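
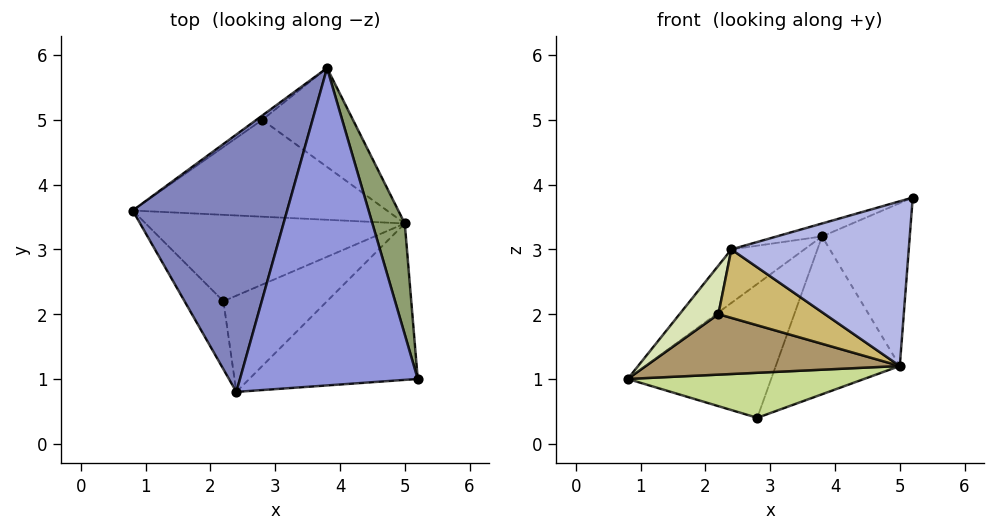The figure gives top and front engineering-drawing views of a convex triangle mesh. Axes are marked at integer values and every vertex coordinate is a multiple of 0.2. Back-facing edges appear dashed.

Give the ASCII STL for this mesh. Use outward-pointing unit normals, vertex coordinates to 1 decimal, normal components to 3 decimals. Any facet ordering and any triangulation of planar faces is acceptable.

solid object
 facet normal -0.579 0.815 -0.026
  outer loop
   vertex 2.8 5.0 0.4
   vertex 0.8 3.6 1.0
   vertex 3.8 5.8 3.2
  endloop
 endfacet
 facet normal -0.655 0.154 0.740
  outer loop
   vertex 2.4 0.8 3.0
   vertex 3.8 5.8 3.2
   vertex 0.8 3.6 1.0
  endloop
 endfacet
 facet normal -0.277 0.039 0.960
  outer loop
   vertex 2.4 0.8 3.0
   vertex 5.2 1.0 3.8
   vertex 3.8 5.8 3.2
  endloop
 endfacet
 facet normal 0.241 -0.704 -0.668
  outer loop
   vertex 5.0 3.4 1.2
   vertex 5.2 1.0 3.8
   vertex 2.4 0.8 3.0
  endloop
 endfacet
 facet normal 0.933 0.297 0.203
  outer loop
   vertex 5.0 3.4 1.2
   vertex 3.8 5.8 3.2
   vertex 5.2 1.0 3.8
  endloop
 endfacet
 facet normal 0.629 0.659 -0.413
  outer loop
   vertex 5.0 3.4 1.2
   vertex 2.8 5.0 0.4
   vertex 3.8 5.8 3.2
  endloop
 endfacet
 facet normal 0.023 -0.422 -0.907
  outer loop
   vertex 5.0 3.4 1.2
   vertex 0.8 3.6 1.0
   vertex 2.8 5.0 0.4
  endloop
 endfacet
 facet normal 0.000 -0.581 -0.814
  outer loop
   vertex 2.2 2.2 2.0
   vertex 2.4 0.8 3.0
   vertex 0.8 3.6 1.0
  endloop
 endfacet
 facet normal 0.012 -0.573 -0.819
  outer loop
   vertex 2.2 2.2 2.0
   vertex 0.8 3.6 1.0
   vertex 5.0 3.4 1.2
  endloop
 endfacet
 facet normal 0.016 -0.580 -0.815
  outer loop
   vertex 2.2 2.2 2.0
   vertex 5.0 3.4 1.2
   vertex 2.4 0.8 3.0
  endloop
 endfacet
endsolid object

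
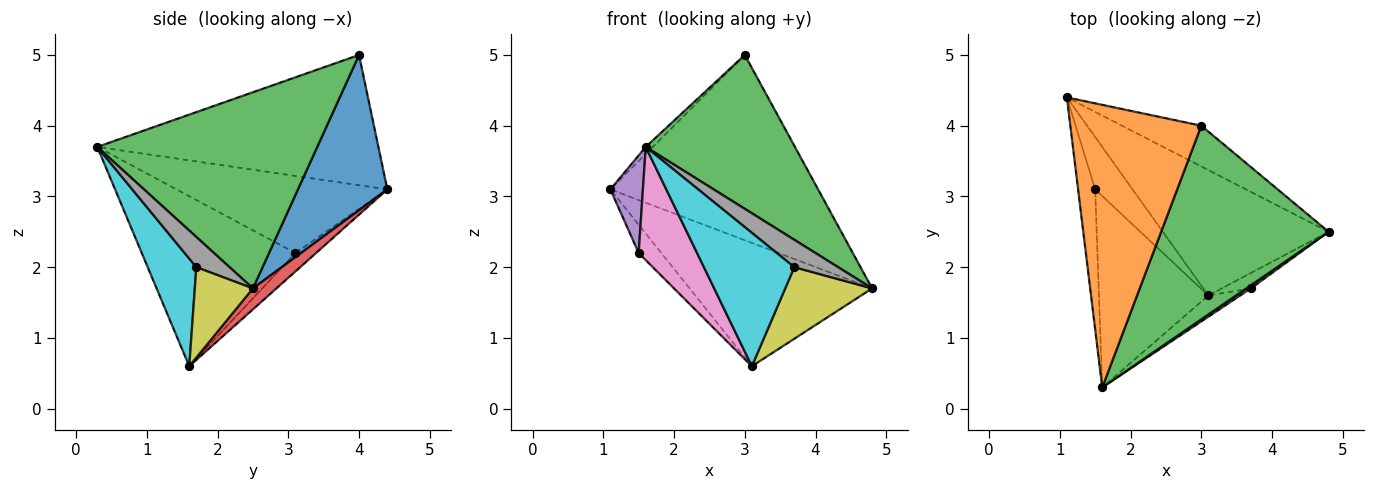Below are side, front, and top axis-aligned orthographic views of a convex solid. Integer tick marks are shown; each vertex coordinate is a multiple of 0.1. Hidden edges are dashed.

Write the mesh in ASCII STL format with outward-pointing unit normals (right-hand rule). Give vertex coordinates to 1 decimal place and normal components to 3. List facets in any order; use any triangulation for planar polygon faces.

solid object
 facet normal 0.387 0.900 -0.198
  outer loop
   vertex 3.0 4.0 5.0
   vertex 4.8 2.5 1.7
   vertex 1.1 4.4 3.1
  endloop
 endfacet
 facet normal -0.705 0.018 0.709
  outer loop
   vertex 3.0 4.0 5.0
   vertex 1.1 4.4 3.1
   vertex 1.6 0.3 3.7
  endloop
 endfacet
 facet normal 0.676 -0.458 0.577
  outer loop
   vertex 3.0 4.0 5.0
   vertex 1.6 0.3 3.7
   vertex 4.8 2.5 1.7
  endloop
 endfacet
 facet normal 0.090 0.698 -0.710
  outer loop
   vertex 3.1 1.6 0.6
   vertex 1.1 4.4 3.1
   vertex 4.8 2.5 1.7
  endloop
 endfacet
 facet normal -0.965 -0.149 -0.214
  outer loop
   vertex 1.5 3.1 2.2
   vertex 1.6 0.3 3.7
   vertex 1.1 4.4 3.1
  endloop
 endfacet
 facet normal -0.398 0.436 -0.807
  outer loop
   vertex 1.5 3.1 2.2
   vertex 1.1 4.4 3.1
   vertex 3.1 1.6 0.6
  endloop
 endfacet
 facet normal -0.801 -0.305 -0.515
  outer loop
   vertex 1.5 3.1 2.2
   vertex 3.1 1.6 0.6
   vertex 1.6 0.3 3.7
  endloop
 endfacet
 facet normal 0.602 -0.794 0.090
  outer loop
   vertex 3.7 1.7 2.0
   vertex 4.8 2.5 1.7
   vertex 1.6 0.3 3.7
  endloop
 endfacet
 facet normal 0.547 -0.818 -0.176
  outer loop
   vertex 3.7 1.7 2.0
   vertex 3.1 1.6 0.6
   vertex 4.8 2.5 1.7
  endloop
 endfacet
 facet normal 0.469 -0.872 -0.139
  outer loop
   vertex 3.7 1.7 2.0
   vertex 1.6 0.3 3.7
   vertex 3.1 1.6 0.6
  endloop
 endfacet
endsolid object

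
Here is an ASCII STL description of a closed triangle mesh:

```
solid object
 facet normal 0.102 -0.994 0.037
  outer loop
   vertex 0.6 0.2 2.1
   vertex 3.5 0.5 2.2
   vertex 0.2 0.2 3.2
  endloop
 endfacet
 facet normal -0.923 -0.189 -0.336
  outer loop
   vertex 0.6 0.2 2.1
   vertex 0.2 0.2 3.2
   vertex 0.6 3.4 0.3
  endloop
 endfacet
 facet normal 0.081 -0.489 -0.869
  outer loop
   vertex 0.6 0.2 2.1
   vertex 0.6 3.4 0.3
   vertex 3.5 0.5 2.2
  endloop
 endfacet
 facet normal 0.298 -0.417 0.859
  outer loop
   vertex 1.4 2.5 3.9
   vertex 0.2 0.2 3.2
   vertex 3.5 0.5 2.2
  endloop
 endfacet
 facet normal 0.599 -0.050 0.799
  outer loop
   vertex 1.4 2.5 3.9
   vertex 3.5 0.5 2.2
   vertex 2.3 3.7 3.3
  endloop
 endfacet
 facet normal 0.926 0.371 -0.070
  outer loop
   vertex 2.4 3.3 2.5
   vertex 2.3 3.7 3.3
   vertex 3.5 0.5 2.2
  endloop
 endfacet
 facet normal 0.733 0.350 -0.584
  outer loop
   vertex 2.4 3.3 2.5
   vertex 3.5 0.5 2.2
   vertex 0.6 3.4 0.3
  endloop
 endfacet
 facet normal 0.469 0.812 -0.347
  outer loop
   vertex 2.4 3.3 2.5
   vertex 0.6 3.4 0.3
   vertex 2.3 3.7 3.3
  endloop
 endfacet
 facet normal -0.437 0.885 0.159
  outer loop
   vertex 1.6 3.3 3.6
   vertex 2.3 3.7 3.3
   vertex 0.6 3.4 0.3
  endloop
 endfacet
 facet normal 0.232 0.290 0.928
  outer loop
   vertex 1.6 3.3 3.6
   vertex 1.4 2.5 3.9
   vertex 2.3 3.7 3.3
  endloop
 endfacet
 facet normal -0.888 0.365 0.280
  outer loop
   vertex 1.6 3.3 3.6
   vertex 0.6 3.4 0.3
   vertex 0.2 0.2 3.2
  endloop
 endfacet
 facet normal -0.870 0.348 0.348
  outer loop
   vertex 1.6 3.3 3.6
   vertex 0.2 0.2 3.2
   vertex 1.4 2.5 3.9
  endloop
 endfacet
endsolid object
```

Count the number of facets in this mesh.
12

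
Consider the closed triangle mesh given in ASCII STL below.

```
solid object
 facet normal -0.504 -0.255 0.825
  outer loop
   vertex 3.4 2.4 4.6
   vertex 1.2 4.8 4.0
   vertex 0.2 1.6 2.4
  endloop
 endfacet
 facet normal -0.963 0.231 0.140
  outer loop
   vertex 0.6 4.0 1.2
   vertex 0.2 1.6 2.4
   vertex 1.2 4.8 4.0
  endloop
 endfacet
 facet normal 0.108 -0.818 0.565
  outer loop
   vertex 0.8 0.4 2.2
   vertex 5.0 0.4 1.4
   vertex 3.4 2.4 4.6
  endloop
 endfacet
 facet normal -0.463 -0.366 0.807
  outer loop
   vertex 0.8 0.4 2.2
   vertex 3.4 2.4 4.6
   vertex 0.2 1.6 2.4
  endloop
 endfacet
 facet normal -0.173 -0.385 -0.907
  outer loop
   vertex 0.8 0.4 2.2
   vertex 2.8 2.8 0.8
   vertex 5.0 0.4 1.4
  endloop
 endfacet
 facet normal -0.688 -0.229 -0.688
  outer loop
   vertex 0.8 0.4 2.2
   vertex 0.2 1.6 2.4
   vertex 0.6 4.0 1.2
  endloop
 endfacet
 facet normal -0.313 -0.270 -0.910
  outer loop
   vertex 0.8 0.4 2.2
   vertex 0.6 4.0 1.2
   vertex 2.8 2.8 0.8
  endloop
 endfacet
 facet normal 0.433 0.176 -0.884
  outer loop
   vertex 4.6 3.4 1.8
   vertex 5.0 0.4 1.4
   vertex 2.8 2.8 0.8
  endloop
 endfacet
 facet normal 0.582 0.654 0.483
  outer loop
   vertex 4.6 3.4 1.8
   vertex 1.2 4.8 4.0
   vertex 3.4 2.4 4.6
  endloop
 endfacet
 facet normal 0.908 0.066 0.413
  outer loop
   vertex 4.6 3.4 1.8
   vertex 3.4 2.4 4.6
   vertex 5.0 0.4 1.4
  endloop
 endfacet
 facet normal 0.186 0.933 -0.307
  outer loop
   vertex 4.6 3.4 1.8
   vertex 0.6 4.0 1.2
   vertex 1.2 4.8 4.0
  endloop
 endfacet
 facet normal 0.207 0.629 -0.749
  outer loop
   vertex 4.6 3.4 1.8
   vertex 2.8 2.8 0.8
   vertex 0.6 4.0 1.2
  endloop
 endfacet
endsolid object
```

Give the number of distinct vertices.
8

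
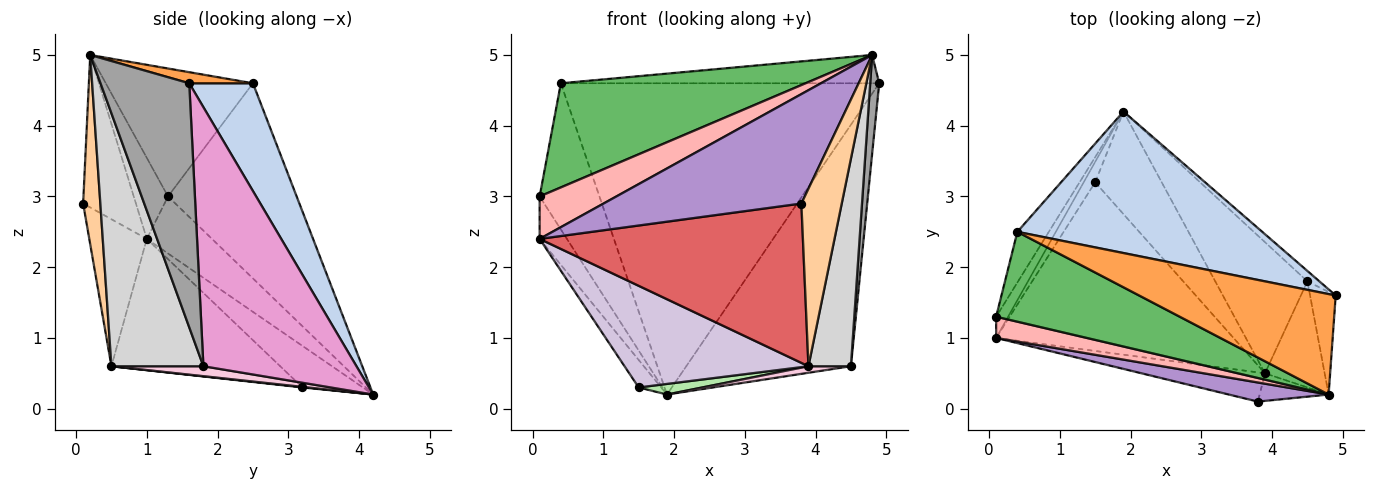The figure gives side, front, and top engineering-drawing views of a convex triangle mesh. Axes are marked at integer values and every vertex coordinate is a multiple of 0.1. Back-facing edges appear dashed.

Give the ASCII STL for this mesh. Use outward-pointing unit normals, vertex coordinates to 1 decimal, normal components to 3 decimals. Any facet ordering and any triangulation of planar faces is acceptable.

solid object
 facet normal -0.897 0.417 -0.145
  outer loop
   vertex 0.4 2.5 4.6
   vertex 1.9 4.2 0.2
   vertex 0.1 1.3 3.0
  endloop
 endfacet
 facet normal 0.179 0.896 0.407
  outer loop
   vertex 0.4 2.5 4.6
   vertex 4.9 1.6 4.6
   vertex 1.9 4.2 0.2
  endloop
 endfacet
 facet normal 0.054 0.271 0.961
  outer loop
   vertex 4.8 0.2 5.0
   vertex 4.9 1.6 4.6
   vertex 0.4 2.5 4.6
  endloop
 endfacet
 facet normal 0.388 -0.911 -0.141
  outer loop
   vertex 4.8 0.2 5.0
   vertex 3.8 0.1 2.9
   vertex 3.9 0.5 0.6
  endloop
 endfacet
 facet normal -0.414 -0.689 0.595
  outer loop
   vertex 4.8 0.2 5.0
   vertex 0.4 2.5 4.6
   vertex 0.1 1.3 3.0
  endloop
 endfacet
 facet normal 0.009 -0.103 -0.995
  outer loop
   vertex 1.5 3.2 0.3
   vertex 1.9 4.2 0.2
   vertex 3.9 0.5 0.6
  endloop
 endfacet
 facet normal -0.210 -0.962 -0.176
  outer loop
   vertex 0.1 1.0 2.4
   vertex 3.9 0.5 0.6
   vertex 3.8 0.1 2.9
  endloop
 endfacet
 facet normal -0.371 -0.831 0.415
  outer loop
   vertex 0.1 1.0 2.4
   vertex 4.8 0.2 5.0
   vertex 0.1 1.3 3.0
  endloop
 endfacet
 facet normal -0.254 -0.953 0.166
  outer loop
   vertex 0.1 1.0 2.4
   vertex 3.8 0.1 2.9
   vertex 4.8 0.2 5.0
  endloop
 endfacet
 facet normal -0.428 -0.466 -0.774
  outer loop
   vertex 0.1 1.0 2.4
   vertex 1.5 3.2 0.3
   vertex 3.9 0.5 0.6
  endloop
 endfacet
 facet normal -0.906 0.379 -0.190
  outer loop
   vertex 0.1 1.0 2.4
   vertex 0.1 1.3 3.0
   vertex 1.9 4.2 0.2
  endloop
 endfacet
 facet normal -0.907 0.338 -0.251
  outer loop
   vertex 0.1 1.0 2.4
   vertex 1.9 4.2 0.2
   vertex 1.5 3.2 0.3
  endloop
 endfacet
 facet normal 0.681 0.732 -0.031
  outer loop
   vertex 4.5 1.8 0.6
   vertex 1.9 4.2 0.2
   vertex 4.9 1.6 4.6
  endloop
 endfacet
 facet normal 0.107 -0.049 -0.993
  outer loop
   vertex 4.5 1.8 0.6
   vertex 3.9 0.5 0.6
   vertex 1.9 4.2 0.2
  endloop
 endfacet
 facet normal 0.990 -0.100 -0.104
  outer loop
   vertex 4.5 1.8 0.6
   vertex 4.9 1.6 4.6
   vertex 4.8 0.2 5.0
  endloop
 endfacet
 facet normal 0.888 -0.410 -0.210
  outer loop
   vertex 4.5 1.8 0.6
   vertex 4.8 0.2 5.0
   vertex 3.9 0.5 0.6
  endloop
 endfacet
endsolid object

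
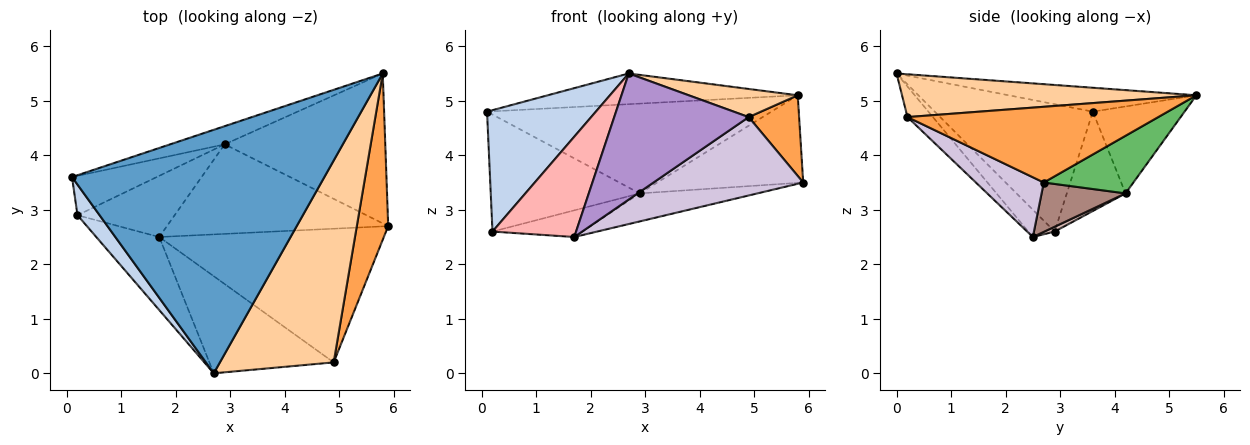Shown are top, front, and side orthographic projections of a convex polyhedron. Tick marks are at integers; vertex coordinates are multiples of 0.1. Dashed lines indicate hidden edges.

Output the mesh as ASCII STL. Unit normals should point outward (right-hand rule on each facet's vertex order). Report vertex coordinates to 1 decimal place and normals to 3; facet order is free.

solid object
 facet normal -0.094 0.125 0.988
  outer loop
   vertex 5.8 5.5 5.1
   vertex 0.1 3.6 4.8
   vertex 2.7 0.0 5.5
  endloop
 endfacet
 facet normal -0.815 -0.561 0.142
  outer loop
   vertex 0.2 2.9 2.6
   vertex 2.7 0.0 5.5
   vertex 0.1 3.6 4.8
  endloop
 endfacet
 facet normal 0.908 -0.183 0.376
  outer loop
   vertex 4.9 0.2 4.7
   vertex 5.9 2.7 3.5
   vertex 5.8 5.5 5.1
  endloop
 endfacet
 facet normal 0.349 -0.129 0.928
  outer loop
   vertex 4.9 0.2 4.7
   vertex 5.8 5.5 5.1
   vertex 2.7 0.0 5.5
  endloop
 endfacet
 facet normal 0.296 0.482 -0.825
  outer loop
   vertex 2.9 4.2 3.3
   vertex 5.8 5.5 5.1
   vertex 5.9 2.7 3.5
  endloop
 endfacet
 facet normal -0.302 0.935 -0.189
  outer loop
   vertex 2.9 4.2 3.3
   vertex 0.1 3.6 4.8
   vertex 5.8 5.5 5.1
  endloop
 endfacet
 facet normal -0.350 0.888 -0.298
  outer loop
   vertex 2.9 4.2 3.3
   vertex 0.2 2.9 2.6
   vertex 0.1 3.6 4.8
  endloop
 endfacet
 facet normal -0.247 -0.783 -0.570
  outer loop
   vertex 1.7 2.5 2.5
   vertex 2.7 0.0 5.5
   vertex 0.2 2.9 2.6
  endloop
 endfacet
 facet normal -0.148 -0.783 -0.603
  outer loop
   vertex 1.7 2.5 2.5
   vertex 4.9 0.2 4.7
   vertex 2.7 0.0 5.5
  endloop
 endfacet
 facet normal 0.224 -0.493 -0.841
  outer loop
   vertex 1.7 2.5 2.5
   vertex 5.9 2.7 3.5
   vertex 4.9 0.2 4.7
  endloop
 endfacet
 facet normal 0.208 0.292 -0.933
  outer loop
   vertex 1.7 2.5 2.5
   vertex 2.9 4.2 3.3
   vertex 5.9 2.7 3.5
  endloop
 endfacet
 facet normal 0.045 0.399 -0.916
  outer loop
   vertex 1.7 2.5 2.5
   vertex 0.2 2.9 2.6
   vertex 2.9 4.2 3.3
  endloop
 endfacet
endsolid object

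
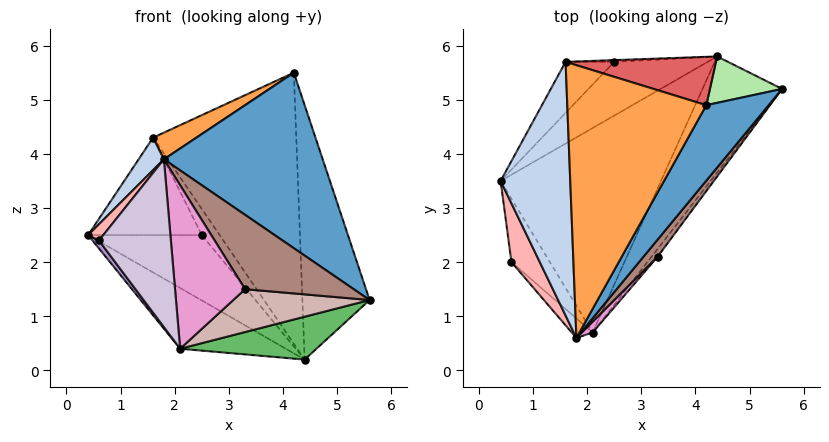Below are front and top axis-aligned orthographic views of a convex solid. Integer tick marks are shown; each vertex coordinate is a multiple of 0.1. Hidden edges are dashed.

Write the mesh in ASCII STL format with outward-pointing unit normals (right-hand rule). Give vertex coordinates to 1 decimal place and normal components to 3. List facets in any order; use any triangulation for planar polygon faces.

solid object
 facet normal 0.810 -0.538 0.232
  outer loop
   vertex 4.2 4.9 5.5
   vertex 1.8 0.6 3.9
   vertex 5.6 5.2 1.3
  endloop
 endfacet
 facet normal -0.782 -0.079 0.618
  outer loop
   vertex 1.6 5.7 4.3
   vertex 0.4 3.5 2.5
   vertex 1.8 0.6 3.9
  endloop
 endfacet
 facet normal -0.439 -0.087 0.894
  outer loop
   vertex 1.6 5.7 4.3
   vertex 1.8 0.6 3.9
   vertex 4.2 4.9 5.5
  endloop
 endfacet
 facet normal -0.582 0.232 -0.780
  outer loop
   vertex 4.4 5.8 0.2
   vertex 2.1 0.7 0.4
   vertex 0.4 3.5 2.5
  endloop
 endfacet
 facet normal 0.566 -0.286 -0.773
  outer loop
   vertex 4.4 5.8 0.2
   vertex 5.6 5.2 1.3
   vertex 2.1 0.7 0.4
  endloop
 endfacet
 facet normal 0.311 0.935 0.171
  outer loop
   vertex 4.4 5.8 0.2
   vertex 4.2 4.9 5.5
   vertex 5.6 5.2 1.3
  endloop
 endfacet
 facet normal 0.217 0.961 0.171
  outer loop
   vertex 4.4 5.8 0.2
   vertex 1.6 5.7 4.3
   vertex 4.2 4.9 5.5
  endloop
 endfacet
 facet normal -0.835 -0.147 0.531
  outer loop
   vertex 0.6 2.0 2.4
   vertex 1.8 0.6 3.9
   vertex 0.4 3.5 2.5
  endloop
 endfacet
 facet normal -0.820 -0.071 -0.568
  outer loop
   vertex 0.6 2.0 2.4
   vertex 0.4 3.5 2.5
   vertex 2.1 0.7 0.4
  endloop
 endfacet
 facet normal -0.712 -0.697 -0.081
  outer loop
   vertex 0.6 2.0 2.4
   vertex 2.1 0.7 0.4
   vertex 1.8 0.6 3.9
  endloop
 endfacet
 facet normal 0.800 -0.585 0.134
  outer loop
   vertex 3.3 2.1 1.5
   vertex 5.6 5.2 1.3
   vertex 1.8 0.6 3.9
  endloop
 endfacet
 facet normal 0.795 -0.597 -0.108
  outer loop
   vertex 3.3 2.1 1.5
   vertex 2.1 0.7 0.4
   vertex 5.6 5.2 1.3
  endloop
 endfacet
 facet normal 0.741 -0.670 0.044
  outer loop
   vertex 3.3 2.1 1.5
   vertex 1.8 0.6 3.9
   vertex 2.1 0.7 0.4
  endloop
 endfacet
 facet normal -0.680 0.649 -0.340
  outer loop
   vertex 2.5 5.7 2.5
   vertex 0.4 3.5 2.5
   vertex 1.6 5.7 4.3
  endloop
 endfacet
 facet normal -0.629 0.601 -0.494
  outer loop
   vertex 2.5 5.7 2.5
   vertex 4.4 5.8 0.2
   vertex 0.4 3.5 2.5
  endloop
 endfacet
 facet normal -0.132 0.989 -0.066
  outer loop
   vertex 2.5 5.7 2.5
   vertex 1.6 5.7 4.3
   vertex 4.4 5.8 0.2
  endloop
 endfacet
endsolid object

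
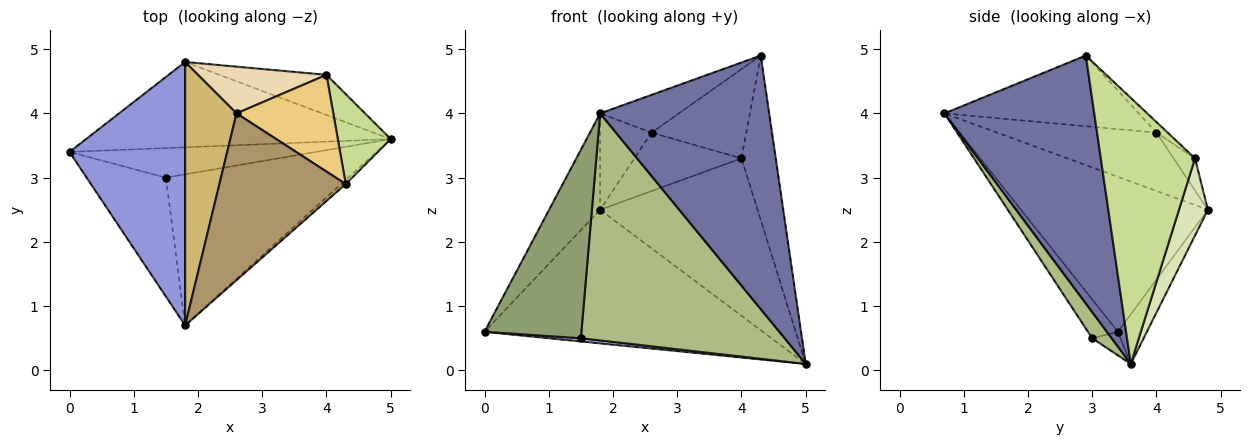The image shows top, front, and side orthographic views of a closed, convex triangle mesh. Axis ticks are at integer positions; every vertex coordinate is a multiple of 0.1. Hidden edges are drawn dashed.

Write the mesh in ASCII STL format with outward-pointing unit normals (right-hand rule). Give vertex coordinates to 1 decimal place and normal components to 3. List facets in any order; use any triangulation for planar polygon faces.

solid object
 facet normal 0.663 -0.748 -0.012
  outer loop
   vertex 4.3 2.9 4.9
   vertex 1.8 0.7 4.0
   vertex 5.0 3.6 0.1
  endloop
 endfacet
 facet normal -0.087 0.840 -0.536
  outer loop
   vertex 1.8 4.8 2.5
   vertex 5.0 3.6 0.1
   vertex 0.0 3.4 0.6
  endloop
 endfacet
 facet normal -0.783 0.214 0.584
  outer loop
   vertex 1.8 4.8 2.5
   vertex 0.0 3.4 0.6
   vertex 1.8 0.7 4.0
  endloop
 endfacet
 facet normal -0.095 -0.108 -0.990
  outer loop
   vertex 1.5 3.0 0.5
   vertex 0.0 3.4 0.6
   vertex 5.0 3.6 0.1
  endloop
 endfacet
 facet normal -0.253 -0.818 -0.516
  outer loop
   vertex 1.5 3.0 0.5
   vertex 1.8 0.7 4.0
   vertex 0.0 3.4 0.6
  endloop
 endfacet
 facet normal 0.079 -0.830 -0.552
  outer loop
   vertex 1.5 3.0 0.5
   vertex 5.0 3.6 0.1
   vertex 1.8 0.7 4.0
  endloop
 endfacet
 facet normal 0.924 0.336 0.184
  outer loop
   vertex 4.0 4.6 3.3
   vertex 4.3 2.9 4.9
   vertex 5.0 3.6 0.1
  endloop
 endfacet
 facet normal 0.175 0.954 -0.243
  outer loop
   vertex 4.0 4.6 3.3
   vertex 5.0 3.6 0.1
   vertex 1.8 4.8 2.5
  endloop
 endfacet
 facet normal -0.479 0.194 0.856
  outer loop
   vertex 2.6 4.0 3.7
   vertex 1.8 0.7 4.0
   vertex 4.3 2.9 4.9
  endloop
 endfacet
 facet normal -0.729 0.235 0.643
  outer loop
   vertex 2.6 4.0 3.7
   vertex 1.8 4.8 2.5
   vertex 1.8 0.7 4.0
  endloop
 endfacet
 facet normal -0.080 0.676 0.733
  outer loop
   vertex 2.6 4.0 3.7
   vertex 4.3 2.9 4.9
   vertex 4.0 4.6 3.3
  endloop
 endfacet
 facet normal -0.154 0.772 0.617
  outer loop
   vertex 2.6 4.0 3.7
   vertex 4.0 4.6 3.3
   vertex 1.8 4.8 2.5
  endloop
 endfacet
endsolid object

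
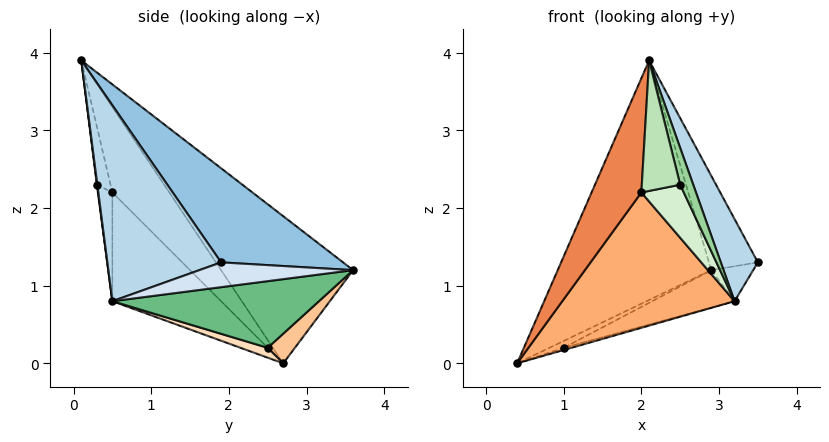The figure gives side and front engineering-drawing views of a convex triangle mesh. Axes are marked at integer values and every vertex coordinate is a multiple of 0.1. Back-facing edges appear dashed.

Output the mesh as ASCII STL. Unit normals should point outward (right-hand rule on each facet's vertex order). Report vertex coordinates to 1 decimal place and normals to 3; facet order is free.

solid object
 facet normal -0.512 0.595 0.620
  outer loop
   vertex 2.9 3.6 1.2
   vertex 0.4 2.7 0.0
   vertex 2.1 0.1 3.9
  endloop
 endfacet
 facet normal 0.740 0.297 0.604
  outer loop
   vertex 2.9 3.6 1.2
   vertex 2.1 0.1 3.9
   vertex 3.5 1.9 1.3
  endloop
 endfacet
 facet normal 0.911 -0.297 0.285
  outer loop
   vertex 3.2 0.5 0.8
   vertex 3.5 1.9 1.3
   vertex 2.1 0.1 3.9
  endloop
 endfacet
 facet normal 0.584 0.159 -0.796
  outer loop
   vertex 3.2 0.5 0.8
   vertex 2.9 3.6 1.2
   vertex 3.5 1.9 1.3
  endloop
 endfacet
 facet normal -0.748 -0.654 -0.110
  outer loop
   vertex 2.0 0.5 2.2
   vertex 2.1 0.1 3.9
   vertex 0.4 2.7 0.0
  endloop
 endfacet
 facet normal -0.485 -0.769 -0.416
  outer loop
   vertex 2.0 0.5 2.2
   vertex 0.4 2.7 0.0
   vertex 3.2 0.5 0.8
  endloop
 endfacet
 facet normal 0.367 0.192 -0.910
  outer loop
   vertex 1.0 2.5 0.2
   vertex 0.4 2.7 0.0
   vertex 2.9 3.6 1.2
  endloop
 endfacet
 facet normal 0.344 0.098 -0.934
  outer loop
   vertex 1.0 2.5 0.2
   vertex 3.2 0.5 0.8
   vertex 0.4 2.7 0.0
  endloop
 endfacet
 facet normal 0.388 0.155 -0.908
  outer loop
   vertex 1.0 2.5 0.2
   vertex 2.9 3.6 1.2
   vertex 3.2 0.5 0.8
  endloop
 endfacet
 facet normal 0.038 -0.993 -0.115
  outer loop
   vertex 2.5 0.3 2.3
   vertex 3.2 0.5 0.8
   vertex 2.1 0.1 3.9
  endloop
 endfacet
 facet normal -0.330 -0.923 -0.198
  outer loop
   vertex 2.5 0.3 2.3
   vertex 2.1 0.1 3.9
   vertex 2.0 0.5 2.2
  endloop
 endfacet
 facet normal -0.311 -0.912 -0.267
  outer loop
   vertex 2.5 0.3 2.3
   vertex 2.0 0.5 2.2
   vertex 3.2 0.5 0.8
  endloop
 endfacet
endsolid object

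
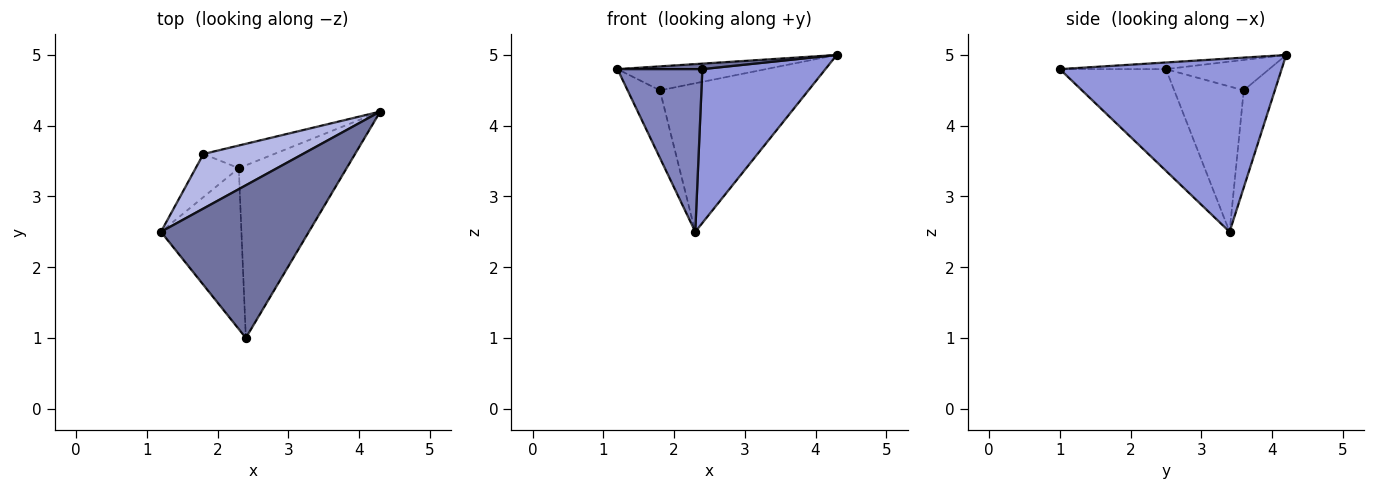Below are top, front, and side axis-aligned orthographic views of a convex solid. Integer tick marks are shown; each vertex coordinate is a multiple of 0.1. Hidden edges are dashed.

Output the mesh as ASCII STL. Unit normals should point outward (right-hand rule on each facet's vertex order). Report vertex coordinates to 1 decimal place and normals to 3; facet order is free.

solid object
 facet normal -0.045 -0.036 0.998
  outer loop
   vertex 2.4 1.0 4.8
   vertex 4.3 4.2 5.0
   vertex 1.2 2.5 4.8
  endloop
 endfacet
 facet normal -0.664 -0.531 -0.526
  outer loop
   vertex 2.3 3.4 2.5
   vertex 2.4 1.0 4.8
   vertex 1.2 2.5 4.8
  endloop
 endfacet
 facet normal 0.768 -0.426 -0.478
  outer loop
   vertex 2.3 3.4 2.5
   vertex 4.3 4.2 5.0
   vertex 2.4 1.0 4.8
  endloop
 endfacet
 facet normal -0.269 0.387 0.882
  outer loop
   vertex 1.8 3.6 4.5
   vertex 1.2 2.5 4.8
   vertex 4.3 4.2 5.0
  endloop
 endfacet
 facet normal -0.876 0.407 -0.260
  outer loop
   vertex 1.8 3.6 4.5
   vertex 2.3 3.4 2.5
   vertex 1.2 2.5 4.8
  endloop
 endfacet
 facet normal -0.203 0.968 -0.148
  outer loop
   vertex 1.8 3.6 4.5
   vertex 4.3 4.2 5.0
   vertex 2.3 3.4 2.5
  endloop
 endfacet
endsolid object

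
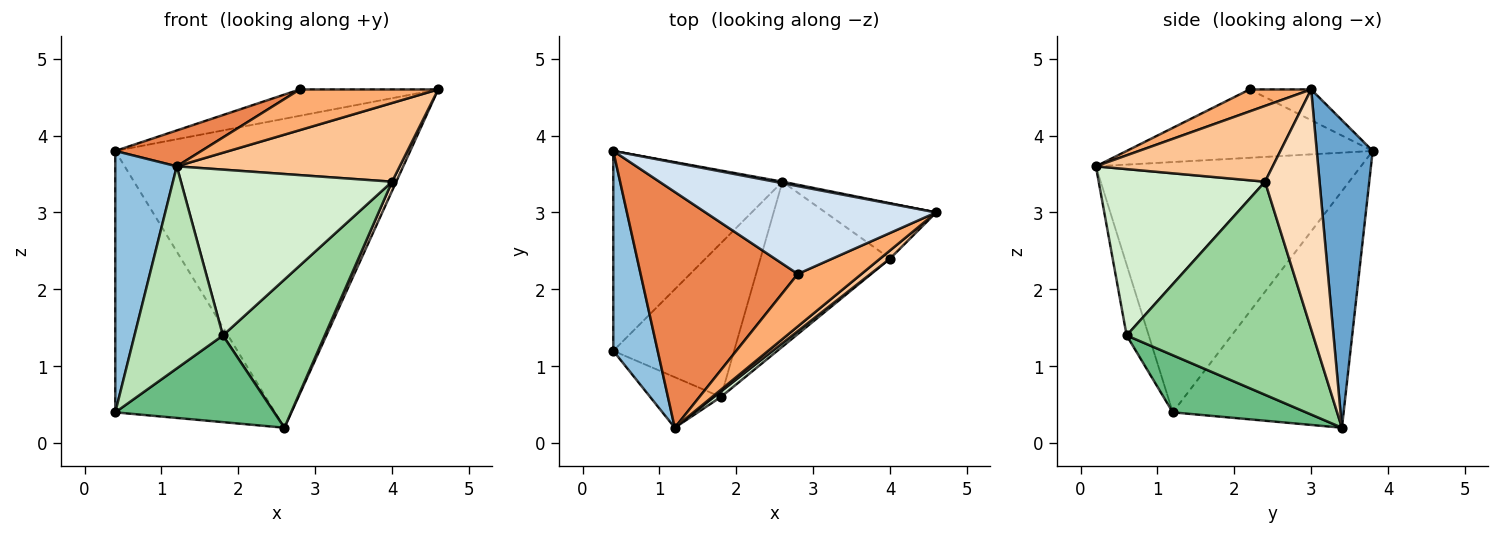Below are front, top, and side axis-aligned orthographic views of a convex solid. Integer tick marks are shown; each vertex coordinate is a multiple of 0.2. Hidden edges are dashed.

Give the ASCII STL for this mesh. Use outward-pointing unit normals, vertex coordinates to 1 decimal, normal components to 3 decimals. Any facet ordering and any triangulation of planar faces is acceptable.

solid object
 facet normal 0.186 0.982 0.005
  outer loop
   vertex 2.6 3.4 0.2
   vertex 0.4 3.8 3.8
   vertex 4.6 3.0 4.6
  endloop
 endfacet
 facet normal -0.960 -0.223 0.170
  outer loop
   vertex 0.4 1.2 0.4
   vertex 1.2 0.2 3.6
   vertex 0.4 3.8 3.8
  endloop
 endfacet
 facet normal -0.647 0.605 -0.463
  outer loop
   vertex 0.4 1.2 0.4
   vertex 0.4 3.8 3.8
   vertex 2.6 3.4 0.2
  endloop
 endfacet
 facet normal -0.127 0.285 0.950
  outer loop
   vertex 2.8 2.2 4.6
   vertex 4.6 3.0 4.6
   vertex 0.4 3.8 3.8
  endloop
 endfacet
 facet normal -0.395 -0.138 0.908
  outer loop
   vertex 2.8 2.2 4.6
   vertex 0.4 3.8 3.8
   vertex 1.2 0.2 3.6
  endloop
 endfacet
 facet normal 0.263 -0.591 0.762
  outer loop
   vertex 2.8 2.2 4.6
   vertex 1.2 0.2 3.6
   vertex 4.6 3.0 4.6
  endloop
 endfacet
 facet normal 0.619 -0.781 0.081
  outer loop
   vertex 4.0 2.4 3.4
   vertex 4.6 3.0 4.6
   vertex 1.2 0.2 3.6
  endloop
 endfacet
 facet normal 0.906 -0.070 -0.418
  outer loop
   vertex 4.0 2.4 3.4
   vertex 2.6 3.4 0.2
   vertex 4.6 3.0 4.6
  endloop
 endfacet
 facet normal 0.381 -0.454 -0.806
  outer loop
   vertex 1.8 0.6 1.4
   vertex 0.4 1.2 0.4
   vertex 2.6 3.4 0.2
  endloop
 endfacet
 facet normal 0.774 -0.423 -0.471
  outer loop
   vertex 1.8 0.6 1.4
   vertex 2.6 3.4 0.2
   vertex 4.0 2.4 3.4
  endloop
 endfacet
 facet normal -0.236 -0.943 -0.236
  outer loop
   vertex 1.8 0.6 1.4
   vertex 1.2 0.2 3.6
   vertex 0.4 1.2 0.4
  endloop
 endfacet
 facet normal 0.619 -0.785 0.026
  outer loop
   vertex 1.8 0.6 1.4
   vertex 4.0 2.4 3.4
   vertex 1.2 0.2 3.6
  endloop
 endfacet
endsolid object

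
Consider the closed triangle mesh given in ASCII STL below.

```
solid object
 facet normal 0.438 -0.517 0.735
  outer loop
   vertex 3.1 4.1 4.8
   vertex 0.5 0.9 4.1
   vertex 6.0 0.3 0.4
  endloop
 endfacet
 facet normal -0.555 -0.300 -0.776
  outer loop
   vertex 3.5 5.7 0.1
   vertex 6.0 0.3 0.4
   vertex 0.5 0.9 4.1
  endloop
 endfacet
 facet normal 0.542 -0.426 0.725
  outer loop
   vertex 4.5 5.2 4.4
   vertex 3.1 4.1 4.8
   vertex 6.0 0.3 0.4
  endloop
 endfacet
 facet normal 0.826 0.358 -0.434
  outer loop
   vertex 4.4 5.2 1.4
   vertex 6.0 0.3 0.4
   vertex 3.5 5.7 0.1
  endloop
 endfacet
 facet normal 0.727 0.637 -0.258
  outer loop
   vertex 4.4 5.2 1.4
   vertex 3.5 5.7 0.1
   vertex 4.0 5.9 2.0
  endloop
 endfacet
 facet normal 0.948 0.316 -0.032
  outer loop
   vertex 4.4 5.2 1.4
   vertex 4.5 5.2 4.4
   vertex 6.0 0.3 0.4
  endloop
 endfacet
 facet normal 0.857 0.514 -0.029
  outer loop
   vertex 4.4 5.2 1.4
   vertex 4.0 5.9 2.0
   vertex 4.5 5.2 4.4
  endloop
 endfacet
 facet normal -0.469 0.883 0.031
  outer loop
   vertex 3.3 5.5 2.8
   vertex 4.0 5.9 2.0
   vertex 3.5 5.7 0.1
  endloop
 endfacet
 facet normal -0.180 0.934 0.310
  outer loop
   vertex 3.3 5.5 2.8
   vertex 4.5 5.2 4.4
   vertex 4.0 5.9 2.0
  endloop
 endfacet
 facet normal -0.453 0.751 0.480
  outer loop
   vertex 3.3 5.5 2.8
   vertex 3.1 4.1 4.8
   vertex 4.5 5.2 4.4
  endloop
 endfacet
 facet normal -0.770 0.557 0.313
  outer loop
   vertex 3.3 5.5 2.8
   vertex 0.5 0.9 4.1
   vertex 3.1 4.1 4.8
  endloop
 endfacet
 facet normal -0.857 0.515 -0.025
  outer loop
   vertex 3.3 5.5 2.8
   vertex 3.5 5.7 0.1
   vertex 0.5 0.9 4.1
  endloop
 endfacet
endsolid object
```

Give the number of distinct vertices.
8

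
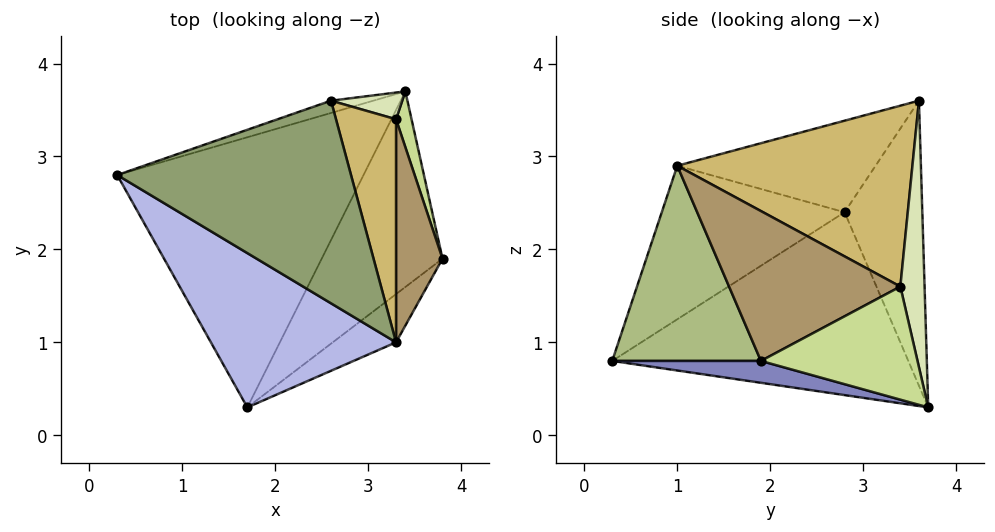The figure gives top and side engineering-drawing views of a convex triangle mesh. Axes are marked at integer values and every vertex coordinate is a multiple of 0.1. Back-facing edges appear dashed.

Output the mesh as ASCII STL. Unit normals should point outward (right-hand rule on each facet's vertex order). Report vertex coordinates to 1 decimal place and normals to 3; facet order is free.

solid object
 facet normal -0.587 0.177 -0.790
  outer loop
   vertex 3.4 3.7 0.3
   vertex 1.7 0.3 0.8
   vertex 0.3 2.8 2.4
  endloop
 endfacet
 facet normal 0.173 -0.228 -0.958
  outer loop
   vertex 3.4 3.7 0.3
   vertex 3.8 1.9 0.8
   vertex 1.7 0.3 0.8
  endloop
 endfacet
 facet normal -0.307 0.951 -0.046
  outer loop
   vertex 3.4 3.7 0.3
   vertex 0.3 2.8 2.4
   vertex 2.6 3.6 3.6
  endloop
 endfacet
 facet normal -0.486 -0.648 0.586
  outer loop
   vertex 3.3 1.0 2.9
   vertex 0.3 2.8 2.4
   vertex 1.7 0.3 0.8
  endloop
 endfacet
 facet normal -0.344 -0.329 0.879
  outer loop
   vertex 3.3 1.0 2.9
   vertex 2.6 3.6 3.6
   vertex 0.3 2.8 2.4
  endloop
 endfacet
 facet normal 0.595 -0.780 -0.193
  outer loop
   vertex 3.3 1.0 2.9
   vertex 1.7 0.3 0.8
   vertex 3.8 1.9 0.8
  endloop
 endfacet
 facet normal 0.959 0.250 0.131
  outer loop
   vertex 3.3 3.4 1.6
   vertex 3.8 1.9 0.8
   vertex 3.4 3.7 0.3
  endloop
 endfacet
 facet normal 0.755 0.624 0.202
  outer loop
   vertex 3.3 3.4 1.6
   vertex 3.4 3.7 0.3
   vertex 2.6 3.6 3.6
  endloop
 endfacet
 facet normal 0.943 0.158 0.292
  outer loop
   vertex 3.3 3.4 1.6
   vertex 3.3 1.0 2.9
   vertex 3.8 1.9 0.8
  endloop
 endfacet
 facet normal 0.936 0.168 0.311
  outer loop
   vertex 3.3 3.4 1.6
   vertex 2.6 3.6 3.6
   vertex 3.3 1.0 2.9
  endloop
 endfacet
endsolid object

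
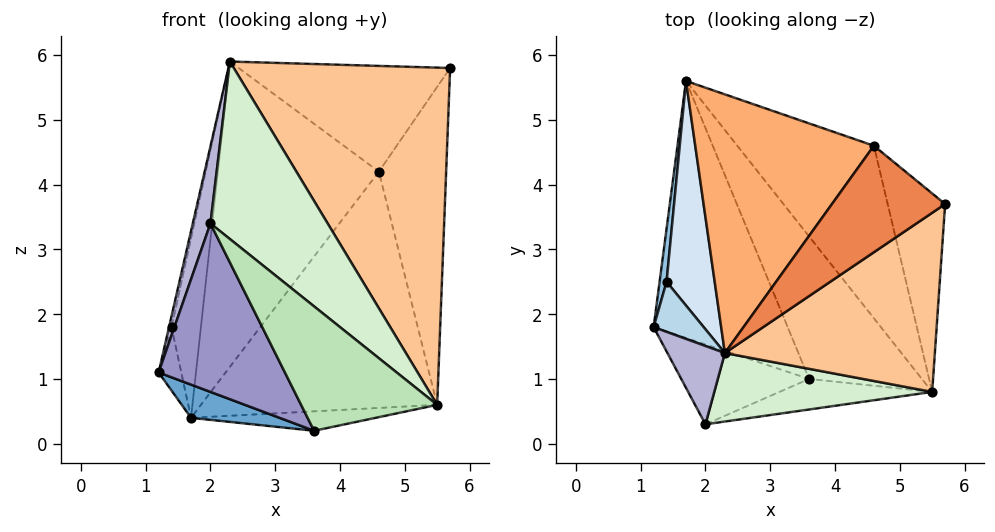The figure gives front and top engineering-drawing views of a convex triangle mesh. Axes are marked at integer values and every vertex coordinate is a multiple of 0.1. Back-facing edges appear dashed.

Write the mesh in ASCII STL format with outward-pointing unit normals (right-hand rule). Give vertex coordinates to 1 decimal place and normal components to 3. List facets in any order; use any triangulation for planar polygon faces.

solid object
 facet normal -0.383 -0.118 -0.916
  outer loop
   vertex 3.6 1.0 0.2
   vertex 1.2 1.8 1.1
   vertex 1.7 5.6 0.4
  endloop
 endfacet
 facet normal -0.980 0.152 0.128
  outer loop
   vertex 1.4 2.5 1.8
   vertex 1.7 5.6 0.4
   vertex 1.2 1.8 1.1
  endloop
 endfacet
 facet normal -0.973 0.051 0.227
  outer loop
   vertex 1.4 2.5 1.8
   vertex 1.2 1.8 1.1
   vertex 2.3 1.4 5.9
  endloop
 endfacet
 facet normal -0.942 0.210 0.263
  outer loop
   vertex 1.4 2.5 1.8
   vertex 2.3 1.4 5.9
   vertex 1.7 5.6 0.4
  endloop
 endfacet
 facet normal -0.415 0.641 0.646
  outer loop
   vertex 4.6 4.6 4.2
   vertex 2.3 1.4 5.9
   vertex 5.7 3.7 5.8
  endloop
 endfacet
 facet normal -0.504 0.659 0.558
  outer loop
   vertex 4.6 4.6 4.2
   vertex 1.7 5.6 0.4
   vertex 2.3 1.4 5.9
  endloop
 endfacet
 facet normal 0.522 -0.754 0.400
  outer loop
   vertex 5.5 0.8 0.6
   vertex 5.7 3.7 5.8
   vertex 2.3 1.4 5.9
  endloop
 endfacet
 facet normal 0.826 0.478 -0.299
  outer loop
   vertex 5.5 0.8 0.6
   vertex 4.6 4.6 4.2
   vertex 5.7 3.7 5.8
  endloop
 endfacet
 facet normal 0.217 0.132 -0.967
  outer loop
   vertex 5.5 0.8 0.6
   vertex 3.6 1.0 0.2
   vertex 1.7 5.6 0.4
  endloop
 endfacet
 facet normal 0.725 0.557 -0.406
  outer loop
   vertex 5.5 0.8 0.6
   vertex 1.7 5.6 0.4
   vertex 4.6 4.6 4.2
  endloop
 endfacet
 facet normal -0.052 -0.970 -0.238
  outer loop
   vertex 2.0 0.3 3.4
   vertex 3.6 1.0 0.2
   vertex 5.5 0.8 0.6
  endloop
 endfacet
 facet normal 0.388 -0.860 0.332
  outer loop
   vertex 2.0 0.3 3.4
   vertex 5.5 0.8 0.6
   vertex 2.3 1.4 5.9
  endloop
 endfacet
 facet normal -0.419 -0.820 -0.389
  outer loop
   vertex 2.0 0.3 3.4
   vertex 1.2 1.8 1.1
   vertex 3.6 1.0 0.2
  endloop
 endfacet
 facet normal -0.959 -0.200 0.203
  outer loop
   vertex 2.0 0.3 3.4
   vertex 2.3 1.4 5.9
   vertex 1.2 1.8 1.1
  endloop
 endfacet
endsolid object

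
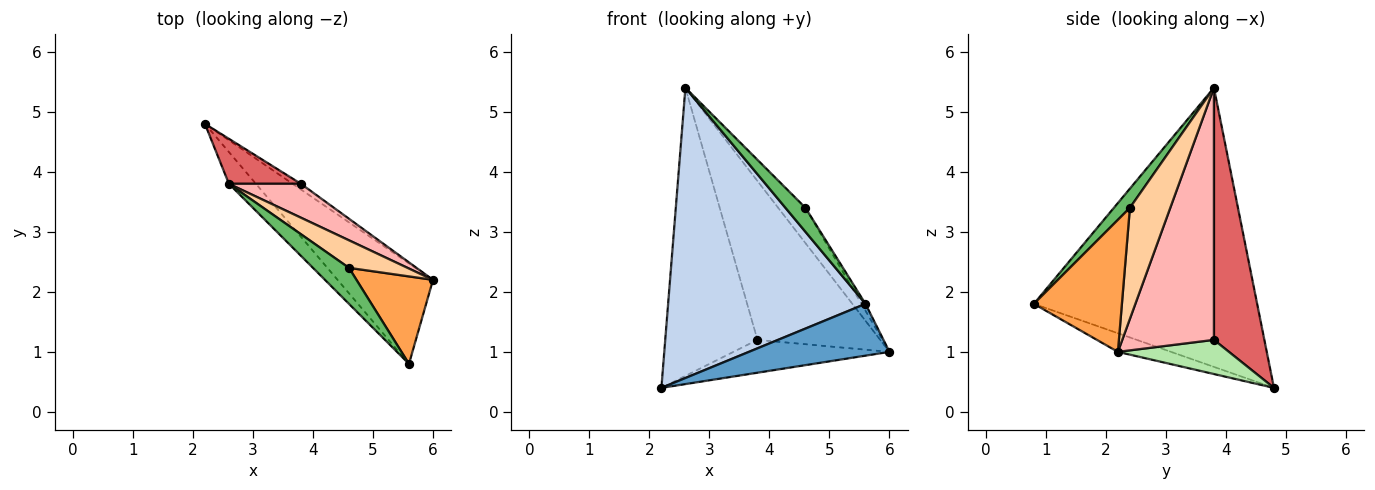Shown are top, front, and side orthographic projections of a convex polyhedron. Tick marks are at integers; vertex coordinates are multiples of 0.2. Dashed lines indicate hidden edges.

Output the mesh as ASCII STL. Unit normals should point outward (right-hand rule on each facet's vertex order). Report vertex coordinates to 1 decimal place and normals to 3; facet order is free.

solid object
 facet normal -0.171 -0.452 -0.876
  outer loop
   vertex 5.6 0.8 1.8
   vertex 2.2 4.8 0.4
   vertex 6.0 2.2 1.0
  endloop
 endfacet
 facet normal -0.747 -0.661 -0.072
  outer loop
   vertex 2.6 3.8 5.4
   vertex 2.2 4.8 0.4
   vertex 5.6 0.8 1.8
  endloop
 endfacet
 facet normal 0.865 0.039 0.501
  outer loop
   vertex 4.6 2.4 3.4
   vertex 5.6 0.8 1.8
   vertex 6.0 2.2 1.0
  endloop
 endfacet
 facet normal 0.759 0.513 0.400
  outer loop
   vertex 4.6 2.4 3.4
   vertex 6.0 2.2 1.0
   vertex 2.6 3.8 5.4
  endloop
 endfacet
 facet normal 0.406 -0.507 0.761
  outer loop
   vertex 4.6 2.4 3.4
   vertex 2.6 3.8 5.4
   vertex 5.6 0.8 1.8
  endloop
 endfacet
 facet normal 0.574 0.807 -0.140
  outer loop
   vertex 3.8 3.8 1.2
   vertex 6.0 2.2 1.0
   vertex 2.2 4.8 0.4
  endloop
 endfacet
 facet normal 0.475 0.869 0.136
  outer loop
   vertex 3.8 3.8 1.2
   vertex 2.2 4.8 0.4
   vertex 2.6 3.8 5.4
  endloop
 endfacet
 facet normal 0.590 0.790 0.168
  outer loop
   vertex 3.8 3.8 1.2
   vertex 2.6 3.8 5.4
   vertex 6.0 2.2 1.0
  endloop
 endfacet
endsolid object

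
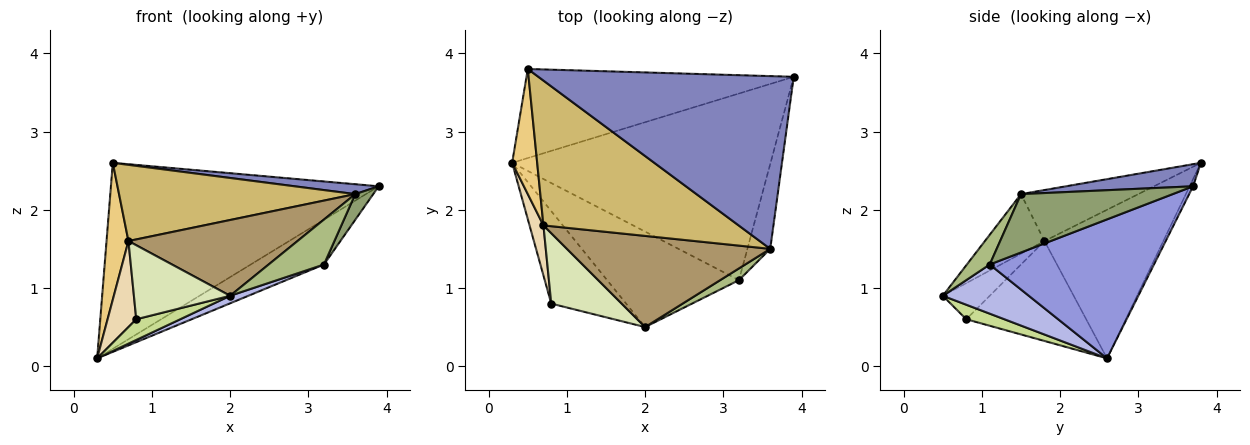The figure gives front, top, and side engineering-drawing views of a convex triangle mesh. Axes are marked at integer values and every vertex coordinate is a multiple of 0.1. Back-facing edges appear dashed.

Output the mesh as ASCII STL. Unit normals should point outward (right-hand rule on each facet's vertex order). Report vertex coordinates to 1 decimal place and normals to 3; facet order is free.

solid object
 facet normal -0.012 0.902 -0.432
  outer loop
   vertex 0.5 3.8 2.6
   vertex 3.9 3.7 2.3
   vertex 0.3 2.6 0.1
  endloop
 endfacet
 facet normal 0.086 -0.057 0.995
  outer loop
   vertex 3.6 1.5 2.2
   vertex 3.9 3.7 2.3
   vertex 0.5 3.8 2.6
  endloop
 endfacet
 facet normal 0.463 0.207 -0.862
  outer loop
   vertex 3.2 1.1 1.3
   vertex 0.3 2.6 0.1
   vertex 3.9 3.7 2.3
  endloop
 endfacet
 facet normal 0.348 -0.074 -0.934
  outer loop
   vertex 3.2 1.1 1.3
   vertex 2.0 0.5 0.9
   vertex 0.3 2.6 0.1
  endloop
 endfacet
 facet normal 0.925 -0.110 -0.363
  outer loop
   vertex 3.2 1.1 1.3
   vertex 3.9 3.7 2.3
   vertex 3.6 1.5 2.2
  endloop
 endfacet
 facet normal 0.371 -0.899 0.234
  outer loop
   vertex 3.2 1.1 1.3
   vertex 3.6 1.5 2.2
   vertex 2.0 0.5 0.9
  endloop
 endfacet
 facet normal 0.186 -0.215 -0.959
  outer loop
   vertex 0.8 0.8 0.6
   vertex 0.3 2.6 0.1
   vertex 2.0 0.5 0.9
  endloop
 endfacet
 facet normal -0.333 -0.683 0.650
  outer loop
   vertex 0.7 1.8 1.6
   vertex 0.8 0.8 0.6
   vertex 2.0 0.5 0.9
  endloop
 endfacet
 facet normal -0.220 -0.624 0.750
  outer loop
   vertex 0.7 1.8 1.6
   vertex 2.0 0.5 0.9
   vertex 3.6 1.5 2.2
  endloop
 endfacet
 facet normal -0.225 -0.454 0.862
  outer loop
   vertex 0.7 1.8 1.6
   vertex 3.6 1.5 2.2
   vertex 0.5 3.8 2.6
  endloop
 endfacet
 facet normal -0.970 -0.179 0.163
  outer loop
   vertex 0.7 1.8 1.6
   vertex 0.5 3.8 2.6
   vertex 0.3 2.6 0.1
  endloop
 endfacet
 facet normal -0.964 -0.230 0.134
  outer loop
   vertex 0.7 1.8 1.6
   vertex 0.3 2.6 0.1
   vertex 0.8 0.8 0.6
  endloop
 endfacet
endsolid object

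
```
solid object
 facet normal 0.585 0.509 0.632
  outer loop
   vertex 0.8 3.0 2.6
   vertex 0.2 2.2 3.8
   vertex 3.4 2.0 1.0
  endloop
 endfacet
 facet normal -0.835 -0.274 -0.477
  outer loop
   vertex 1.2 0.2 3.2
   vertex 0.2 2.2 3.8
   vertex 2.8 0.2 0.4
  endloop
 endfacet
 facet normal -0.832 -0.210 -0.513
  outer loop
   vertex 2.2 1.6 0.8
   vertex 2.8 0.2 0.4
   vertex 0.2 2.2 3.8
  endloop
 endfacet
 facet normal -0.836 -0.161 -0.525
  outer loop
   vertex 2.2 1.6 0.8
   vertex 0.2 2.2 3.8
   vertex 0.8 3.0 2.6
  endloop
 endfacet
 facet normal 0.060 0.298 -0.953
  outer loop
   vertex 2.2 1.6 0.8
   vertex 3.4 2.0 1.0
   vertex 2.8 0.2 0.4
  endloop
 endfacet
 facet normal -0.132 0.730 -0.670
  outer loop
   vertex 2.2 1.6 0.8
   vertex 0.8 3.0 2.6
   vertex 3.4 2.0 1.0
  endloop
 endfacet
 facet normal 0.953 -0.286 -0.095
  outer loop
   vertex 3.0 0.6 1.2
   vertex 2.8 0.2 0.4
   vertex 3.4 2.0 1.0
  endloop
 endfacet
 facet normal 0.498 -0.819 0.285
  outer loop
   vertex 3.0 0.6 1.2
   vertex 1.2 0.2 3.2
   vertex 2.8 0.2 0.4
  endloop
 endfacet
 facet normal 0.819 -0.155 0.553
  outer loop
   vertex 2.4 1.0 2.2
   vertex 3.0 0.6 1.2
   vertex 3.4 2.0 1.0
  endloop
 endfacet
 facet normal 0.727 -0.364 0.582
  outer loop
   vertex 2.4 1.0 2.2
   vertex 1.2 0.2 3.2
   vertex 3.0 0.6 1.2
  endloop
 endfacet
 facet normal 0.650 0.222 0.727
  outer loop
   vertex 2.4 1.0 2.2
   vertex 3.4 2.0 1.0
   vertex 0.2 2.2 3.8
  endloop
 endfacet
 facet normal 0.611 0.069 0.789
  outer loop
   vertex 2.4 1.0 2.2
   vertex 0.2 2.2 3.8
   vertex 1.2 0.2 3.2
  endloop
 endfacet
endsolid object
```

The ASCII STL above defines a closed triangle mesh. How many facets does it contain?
12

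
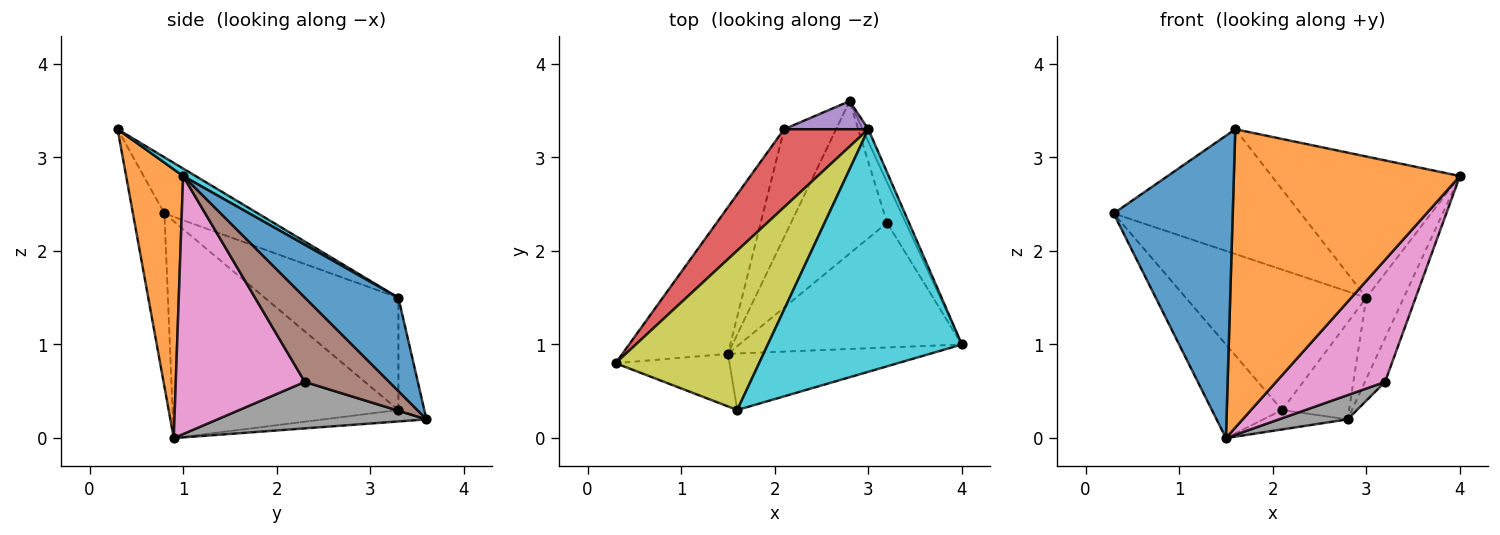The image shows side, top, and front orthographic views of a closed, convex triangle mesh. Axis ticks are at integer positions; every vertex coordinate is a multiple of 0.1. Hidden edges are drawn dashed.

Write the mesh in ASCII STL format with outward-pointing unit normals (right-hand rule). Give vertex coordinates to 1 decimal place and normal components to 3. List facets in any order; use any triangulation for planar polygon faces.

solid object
 facet normal 0.927 0.371 -0.057
  outer loop
   vertex 3.0 3.3 1.5
   vertex 4.0 1.0 2.8
   vertex 2.8 3.6 0.2
  endloop
 endfacet
 facet normal -0.866 0.269 -0.422
  outer loop
   vertex 2.1 3.3 0.3
   vertex 1.5 0.9 0.0
   vertex 0.3 0.8 2.4
  endloop
 endfacet
 facet normal -0.212 0.173 -0.962
  outer loop
   vertex 2.1 3.3 0.3
   vertex 2.8 3.6 0.2
   vertex 1.5 0.9 0.0
  endloop
 endfacet
 facet normal -0.544 0.734 0.408
  outer loop
   vertex 2.1 3.3 0.3
   vertex 0.3 0.8 2.4
   vertex 3.0 3.3 1.5
  endloop
 endfacet
 facet normal -0.348 0.900 0.261
  outer loop
   vertex 2.1 3.3 0.3
   vertex 3.0 3.3 1.5
   vertex 2.8 3.6 0.2
  endloop
 endfacet
 facet normal 0.951 0.227 -0.211
  outer loop
   vertex 3.2 2.3 0.6
   vertex 2.8 3.6 0.2
   vertex 4.0 1.0 2.8
  endloop
 endfacet
 facet normal 0.638 -0.539 -0.550
  outer loop
   vertex 3.2 2.3 0.6
   vertex 4.0 1.0 2.8
   vertex 1.5 0.9 0.0
  endloop
 endfacet
 facet normal 0.431 -0.142 -0.891
  outer loop
   vertex 3.2 2.3 0.6
   vertex 1.5 0.9 0.0
   vertex 2.8 3.6 0.2
  endloop
 endfacet
 facet normal -0.294 0.589 0.753
  outer loop
   vertex 1.6 0.3 3.3
   vertex 3.0 3.3 1.5
   vertex 0.3 0.8 2.4
  endloop
 endfacet
 facet normal 0.033 0.503 0.864
  outer loop
   vertex 1.6 0.3 3.3
   vertex 4.0 1.0 2.8
   vertex 3.0 3.3 1.5
  endloop
 endfacet
 facet normal -0.252 -0.953 -0.166
  outer loop
   vertex 1.6 0.3 3.3
   vertex 0.3 0.8 2.4
   vertex 1.5 0.9 0.0
  endloop
 endfacet
 facet normal 0.241 -0.954 -0.181
  outer loop
   vertex 1.6 0.3 3.3
   vertex 1.5 0.9 0.0
   vertex 4.0 1.0 2.8
  endloop
 endfacet
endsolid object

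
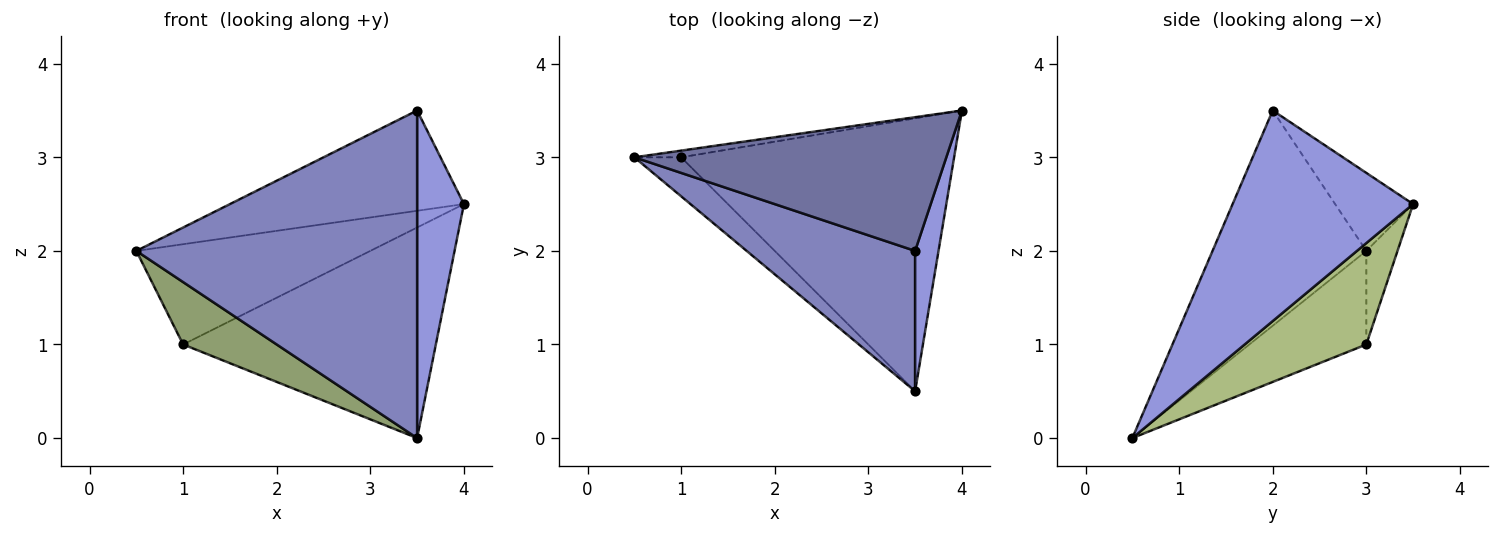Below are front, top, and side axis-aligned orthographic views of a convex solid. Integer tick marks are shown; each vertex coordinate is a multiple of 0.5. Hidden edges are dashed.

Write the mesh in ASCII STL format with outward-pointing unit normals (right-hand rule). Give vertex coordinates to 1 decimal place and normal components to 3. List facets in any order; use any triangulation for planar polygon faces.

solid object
 facet normal -0.196 0.588 0.784
  outer loop
   vertex 3.5 2.0 3.5
   vertex 4.0 3.5 2.5
   vertex 0.5 3.0 2.0
  endloop
 endfacet
 facet normal -0.450 -0.821 0.352
  outer loop
   vertex 3.5 2.0 3.5
   vertex 0.5 3.0 2.0
   vertex 3.5 0.5 0.0
  endloop
 endfacet
 facet normal 0.962 -0.250 0.107
  outer loop
   vertex 3.5 2.0 3.5
   vertex 3.5 0.5 0.0
   vertex 4.0 3.5 2.5
  endloop
 endfacet
 facet normal -0.132 0.989 -0.066
  outer loop
   vertex 1.0 3.0 1.0
   vertex 0.5 3.0 2.0
   vertex 4.0 3.5 2.5
  endloop
 endfacet
 facet normal -0.727 -0.582 -0.364
  outer loop
   vertex 1.0 3.0 1.0
   vertex 3.5 0.5 0.0
   vertex 0.5 3.0 2.0
  endloop
 endfacet
 facet normal 0.282 0.586 -0.760
  outer loop
   vertex 1.0 3.0 1.0
   vertex 4.0 3.5 2.5
   vertex 3.5 0.5 0.0
  endloop
 endfacet
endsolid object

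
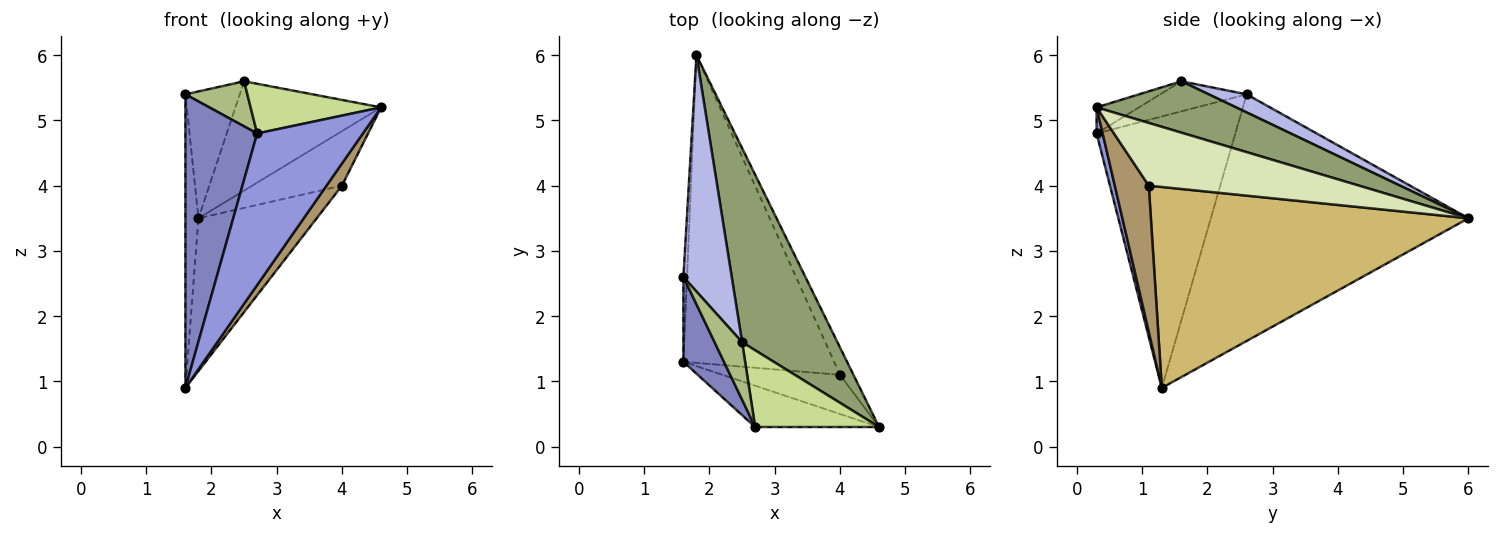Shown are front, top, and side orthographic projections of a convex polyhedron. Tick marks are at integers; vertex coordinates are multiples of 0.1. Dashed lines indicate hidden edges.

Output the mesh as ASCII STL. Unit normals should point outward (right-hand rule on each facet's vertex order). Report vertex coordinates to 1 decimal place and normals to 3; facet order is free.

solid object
 facet normal -0.999 0.051 -0.015
  outer loop
   vertex 1.6 1.3 0.9
   vertex 1.6 2.6 5.4
   vertex 1.8 6.0 3.5
  endloop
 endfacet
 facet normal -0.880 -0.455 0.132
  outer loop
   vertex 2.7 0.3 4.8
   vertex 1.6 2.6 5.4
   vertex 1.6 1.3 0.9
  endloop
 endfacet
 facet normal 0.055 -0.963 -0.263
  outer loop
   vertex 2.7 0.3 4.8
   vertex 1.6 1.3 0.9
   vertex 4.6 0.3 5.2
  endloop
 endfacet
 facet normal 0.313 0.449 0.837
  outer loop
   vertex 2.5 1.6 5.6
   vertex 1.8 6.0 3.5
   vertex 1.6 2.6 5.4
  endloop
 endfacet
 facet normal 0.425 0.444 0.789
  outer loop
   vertex 2.5 1.6 5.6
   vertex 4.6 0.3 5.2
   vertex 1.8 6.0 3.5
  endloop
 endfacet
 facet normal -0.652 -0.468 0.597
  outer loop
   vertex 2.5 1.6 5.6
   vertex 1.6 2.6 5.4
   vertex 2.7 0.3 4.8
  endloop
 endfacet
 facet normal -0.174 -0.535 0.826
  outer loop
   vertex 2.5 1.6 5.6
   vertex 2.7 0.3 4.8
   vertex 4.6 0.3 5.2
  endloop
 endfacet
 facet normal 0.902 0.385 -0.194
  outer loop
   vertex 4.0 1.1 4.0
   vertex 1.8 6.0 3.5
   vertex 4.6 0.3 5.2
  endloop
 endfacet
 facet normal 0.735 -0.335 -0.590
  outer loop
   vertex 4.0 1.1 4.0
   vertex 4.6 0.3 5.2
   vertex 1.6 1.3 0.9
  endloop
 endfacet
 facet normal 0.767 0.286 -0.575
  outer loop
   vertex 4.0 1.1 4.0
   vertex 1.6 1.3 0.9
   vertex 1.8 6.0 3.5
  endloop
 endfacet
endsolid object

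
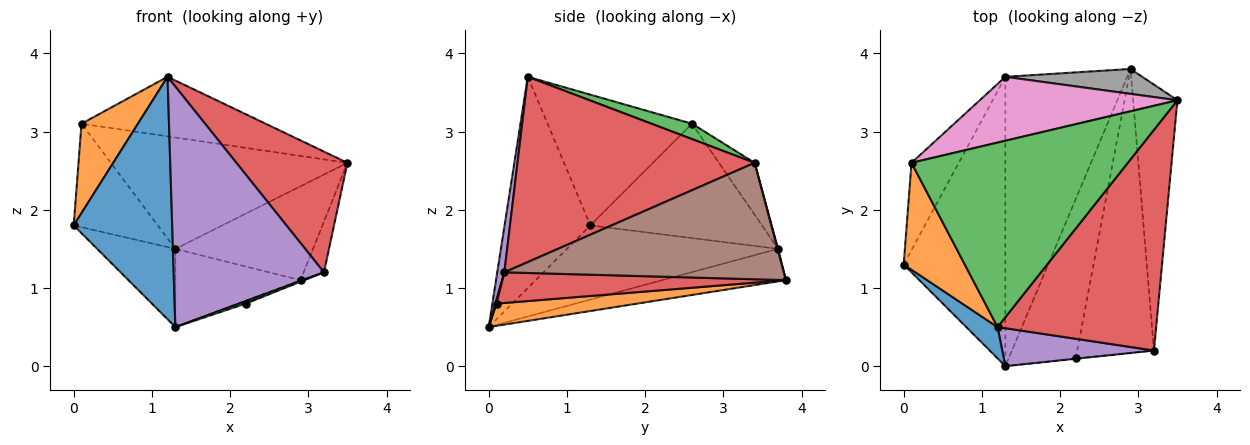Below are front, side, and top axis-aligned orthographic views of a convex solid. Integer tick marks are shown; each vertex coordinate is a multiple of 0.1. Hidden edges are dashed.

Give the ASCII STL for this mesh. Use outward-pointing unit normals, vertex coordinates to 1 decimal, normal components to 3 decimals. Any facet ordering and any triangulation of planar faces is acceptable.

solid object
 facet normal -0.654 -0.751 0.097
  outer loop
   vertex 1.2 0.5 3.7
   vertex 0.0 1.3 1.8
   vertex 1.3 0.0 0.5
  endloop
 endfacet
 facet normal -0.854 -0.333 0.399
  outer loop
   vertex 0.1 2.6 3.1
   vertex 0.0 1.3 1.8
   vertex 1.2 0.5 3.7
  endloop
 endfacet
 facet normal 0.067 0.307 0.949
  outer loop
   vertex 0.1 2.6 3.1
   vertex 1.2 0.5 3.7
   vertex 3.5 3.4 2.6
  endloop
 endfacet
 facet normal 0.716 -0.335 0.613
  outer loop
   vertex 3.2 0.2 1.2
   vertex 3.5 3.4 2.6
   vertex 1.2 0.5 3.7
  endloop
 endfacet
 facet normal 0.047 -0.987 0.156
  outer loop
   vertex 3.2 0.2 1.2
   vertex 1.2 0.5 3.7
   vertex 1.3 0.0 0.5
  endloop
 endfacet
 facet normal 0.932 0.068 -0.355
  outer loop
   vertex 3.2 0.2 1.2
   vertex 2.9 3.8 1.1
   vertex 3.5 3.4 2.6
  endloop
 endfacet
 facet normal -0.130 0.860 0.494
  outer loop
   vertex 1.3 3.7 1.5
   vertex 0.1 2.6 3.1
   vertex 3.5 3.4 2.6
  endloop
 endfacet
 facet normal 0.004 0.967 0.256
  outer loop
   vertex 1.3 3.7 1.5
   vertex 3.5 3.4 2.6
   vertex 2.9 3.8 1.1
  endloop
 endfacet
 facet normal -0.842 0.413 -0.348
  outer loop
   vertex 1.3 3.7 1.5
   vertex 0.0 1.3 1.8
   vertex 0.1 2.6 3.1
  endloop
 endfacet
 facet normal -0.576 0.213 -0.789
  outer loop
   vertex 1.3 3.7 1.5
   vertex 1.3 0.0 0.5
   vertex 0.0 1.3 1.8
  endloop
 endfacet
 facet normal -0.249 0.253 -0.935
  outer loop
   vertex 1.3 3.7 1.5
   vertex 2.9 3.8 1.1
   vertex 1.3 0.0 0.5
  endloop
 endfacet
 facet normal 0.314 0.017 -0.949
  outer loop
   vertex 2.2 0.1 0.8
   vertex 1.3 0.0 0.5
   vertex 2.9 3.8 1.1
  endloop
 endfacet
 facet normal 0.162 -0.973 -0.162
  outer loop
   vertex 2.2 0.1 0.8
   vertex 3.2 0.2 1.2
   vertex 1.3 0.0 0.5
  endloop
 endfacet
 facet normal 0.371 0.005 -0.929
  outer loop
   vertex 2.2 0.1 0.8
   vertex 2.9 3.8 1.1
   vertex 3.2 0.2 1.2
  endloop
 endfacet
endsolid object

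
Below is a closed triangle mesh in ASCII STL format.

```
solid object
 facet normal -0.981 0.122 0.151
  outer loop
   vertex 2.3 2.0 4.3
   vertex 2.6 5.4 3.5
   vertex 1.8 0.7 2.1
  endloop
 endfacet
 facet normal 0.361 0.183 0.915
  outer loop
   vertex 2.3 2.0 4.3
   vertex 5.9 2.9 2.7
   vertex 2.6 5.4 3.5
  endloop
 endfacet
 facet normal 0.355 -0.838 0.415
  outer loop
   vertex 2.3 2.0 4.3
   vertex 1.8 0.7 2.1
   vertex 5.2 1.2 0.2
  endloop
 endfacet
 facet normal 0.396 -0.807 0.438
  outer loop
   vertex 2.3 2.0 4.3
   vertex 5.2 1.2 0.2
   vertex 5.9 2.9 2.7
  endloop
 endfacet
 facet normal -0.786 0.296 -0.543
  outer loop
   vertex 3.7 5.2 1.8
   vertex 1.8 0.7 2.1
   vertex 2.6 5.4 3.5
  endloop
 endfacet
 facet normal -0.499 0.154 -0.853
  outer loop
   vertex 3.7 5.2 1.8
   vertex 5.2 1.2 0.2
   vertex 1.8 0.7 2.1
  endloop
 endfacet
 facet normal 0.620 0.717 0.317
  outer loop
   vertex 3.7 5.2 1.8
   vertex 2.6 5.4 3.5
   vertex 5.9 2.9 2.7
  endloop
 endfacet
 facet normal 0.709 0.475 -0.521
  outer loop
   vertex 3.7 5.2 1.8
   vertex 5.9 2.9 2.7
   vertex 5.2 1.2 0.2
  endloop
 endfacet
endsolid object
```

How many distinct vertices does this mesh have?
6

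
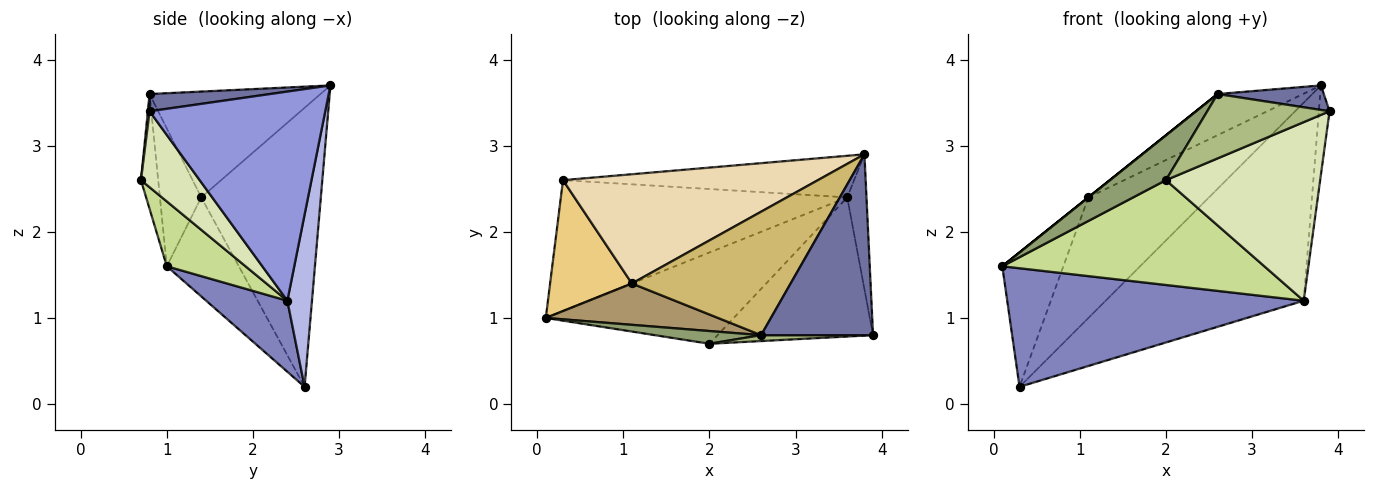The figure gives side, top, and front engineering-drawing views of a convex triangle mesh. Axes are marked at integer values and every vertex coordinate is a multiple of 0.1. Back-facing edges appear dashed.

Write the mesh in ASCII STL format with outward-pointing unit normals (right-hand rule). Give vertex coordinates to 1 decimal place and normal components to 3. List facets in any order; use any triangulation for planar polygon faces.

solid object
 facet normal 0.151 -0.133 0.980
  outer loop
   vertex 2.6 0.8 3.6
   vertex 3.9 0.8 3.4
   vertex 3.8 2.9 3.7
  endloop
 endfacet
 facet normal 0.181 -0.660 -0.729
  outer loop
   vertex 3.6 2.4 1.2
   vertex 0.1 1.0 1.6
   vertex 0.3 2.6 0.2
  endloop
 endfacet
 facet normal 0.994 0.060 -0.092
  outer loop
   vertex 3.6 2.4 1.2
   vertex 3.8 2.9 3.7
   vertex 3.9 0.8 3.4
  endloop
 endfacet
 facet normal 0.121 0.972 -0.204
  outer loop
   vertex 3.6 2.4 1.2
   vertex 0.3 2.6 0.2
   vertex 3.8 2.9 3.7
  endloop
 endfacet
 facet normal -0.284 -0.922 0.262
  outer loop
   vertex 2.0 0.7 2.6
   vertex 2.6 0.8 3.6
   vertex 0.1 1.0 1.6
  endloop
 endfacet
 facet normal 0.014 -0.996 0.091
  outer loop
   vertex 2.0 0.7 2.6
   vertex 3.9 0.8 3.4
   vertex 2.6 0.8 3.6
  endloop
 endfacet
 facet normal 0.221 -0.735 -0.641
  outer loop
   vertex 2.0 0.7 2.6
   vertex 0.1 1.0 1.6
   vertex 3.6 2.4 1.2
  endloop
 endfacet
 facet normal 0.288 -0.755 -0.589
  outer loop
   vertex 2.0 0.7 2.6
   vertex 3.6 2.4 1.2
   vertex 3.9 0.8 3.4
  endloop
 endfacet
 facet normal -0.625 0.000 0.781
  outer loop
   vertex 1.1 1.4 2.4
   vertex 0.1 1.0 1.6
   vertex 2.6 0.8 3.6
  endloop
 endfacet
 facet normal -0.535 0.267 0.802
  outer loop
   vertex 1.1 1.4 2.4
   vertex 2.6 0.8 3.6
   vertex 3.8 2.9 3.7
  endloop
 endfacet
 facet normal -0.645 0.547 0.533
  outer loop
   vertex 1.1 1.4 2.4
   vertex 0.3 2.6 0.2
   vertex 0.1 1.0 1.6
  endloop
 endfacet
 facet normal -0.592 0.597 0.541
  outer loop
   vertex 1.1 1.4 2.4
   vertex 3.8 2.9 3.7
   vertex 0.3 2.6 0.2
  endloop
 endfacet
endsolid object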